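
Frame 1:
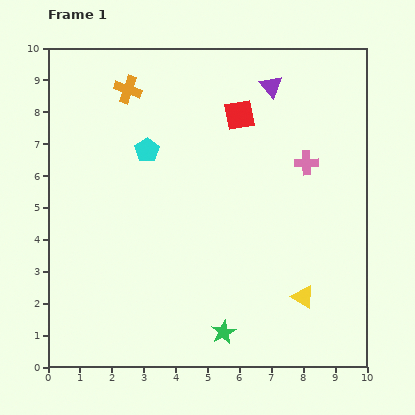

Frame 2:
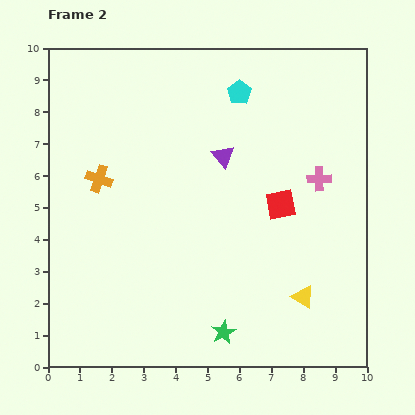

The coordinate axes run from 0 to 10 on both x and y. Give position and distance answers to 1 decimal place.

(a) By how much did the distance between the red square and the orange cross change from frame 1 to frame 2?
+2.2

Distance in frame 1: 3.6. Distance in frame 2: 5.8.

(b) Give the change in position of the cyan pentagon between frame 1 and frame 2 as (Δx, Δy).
(2.9, 1.8)

The cyan pentagon was at (3.1, 6.8) in frame 1 and (6.0, 8.6) in frame 2.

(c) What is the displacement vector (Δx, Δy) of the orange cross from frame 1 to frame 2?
(-0.9, -2.8)

The orange cross was at (2.5, 8.7) in frame 1 and (1.6, 5.9) in frame 2.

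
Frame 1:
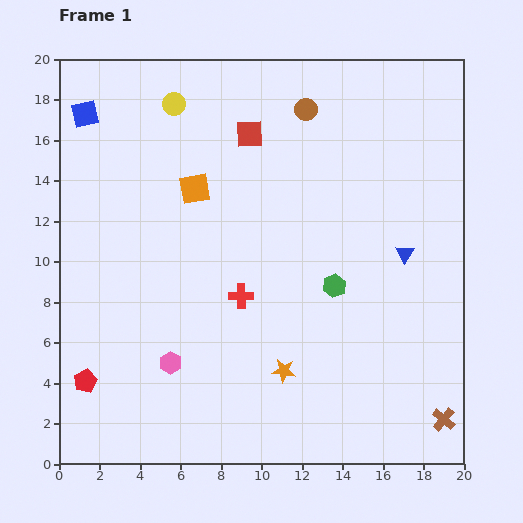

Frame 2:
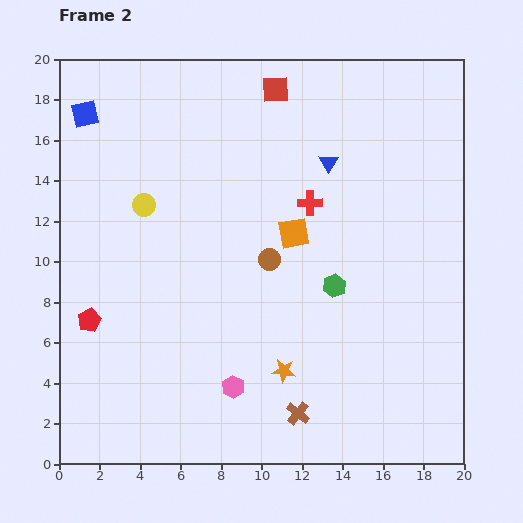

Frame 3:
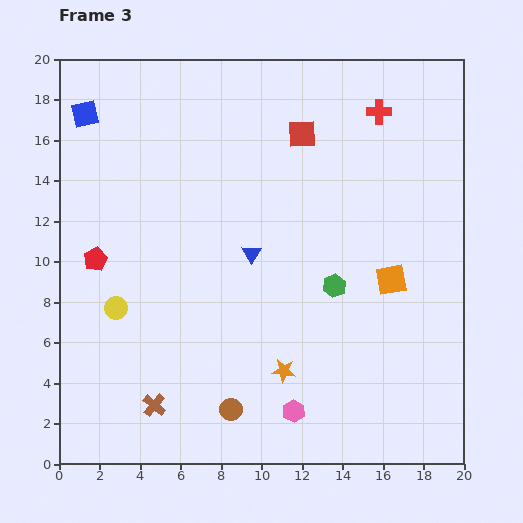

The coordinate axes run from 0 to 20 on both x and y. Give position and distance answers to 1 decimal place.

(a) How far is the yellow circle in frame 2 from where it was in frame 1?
5.2

The yellow circle moved from (5.7, 17.8) to (4.2, 12.8), a distance of √(1.5² + 5.0²) ≈ 5.2.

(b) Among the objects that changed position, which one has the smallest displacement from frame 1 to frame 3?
the red square

(moved 2.6)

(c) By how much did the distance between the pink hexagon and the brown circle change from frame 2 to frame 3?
-3.5

Distance in frame 2: 6.6. Distance in frame 3: 3.1.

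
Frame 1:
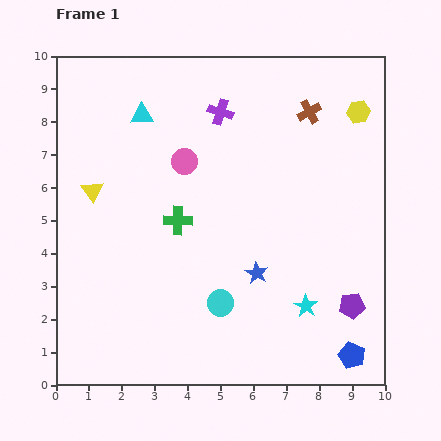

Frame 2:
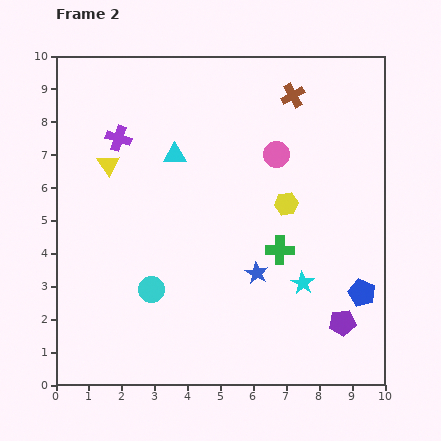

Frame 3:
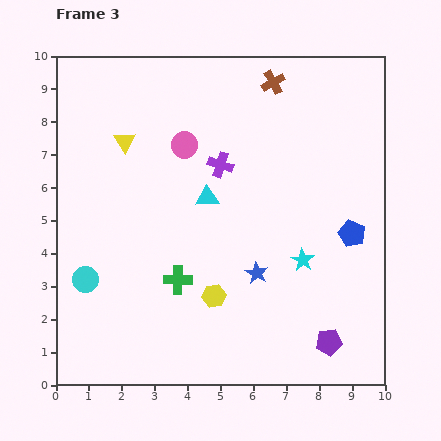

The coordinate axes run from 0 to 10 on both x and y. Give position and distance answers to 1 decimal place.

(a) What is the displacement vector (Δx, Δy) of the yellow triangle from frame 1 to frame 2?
(0.5, 0.8)

The yellow triangle was at (1.1, 5.9) in frame 1 and (1.6, 6.7) in frame 2.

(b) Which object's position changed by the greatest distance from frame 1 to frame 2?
the yellow hexagon

(moved 3.6; next 3.2)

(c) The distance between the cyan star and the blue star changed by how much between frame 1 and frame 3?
-0.3

Distance in frame 1: 1.8. Distance in frame 3: 1.5.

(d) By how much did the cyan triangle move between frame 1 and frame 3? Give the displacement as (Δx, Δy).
(2.0, -2.5)

The cyan triangle was at (2.6, 8.2) in frame 1 and (4.6, 5.7) in frame 3.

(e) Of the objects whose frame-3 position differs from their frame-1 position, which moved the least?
the pink circle

(moved 0.5)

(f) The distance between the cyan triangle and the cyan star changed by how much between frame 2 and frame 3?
-2.0

Distance in frame 2: 5.5. Distance in frame 3: 3.5.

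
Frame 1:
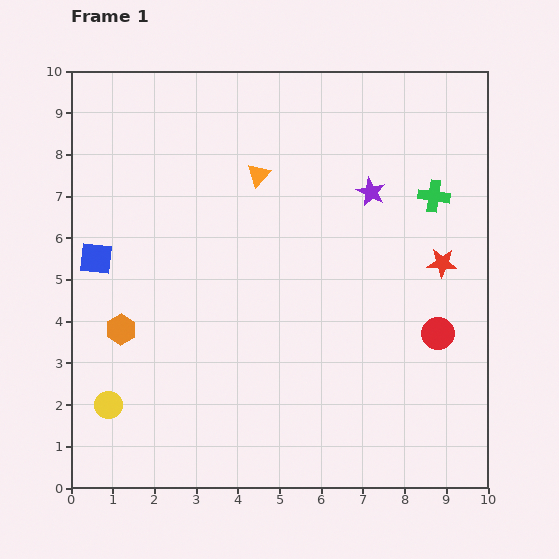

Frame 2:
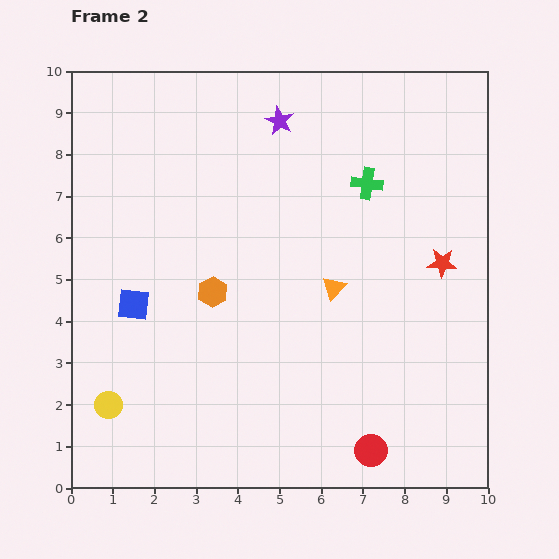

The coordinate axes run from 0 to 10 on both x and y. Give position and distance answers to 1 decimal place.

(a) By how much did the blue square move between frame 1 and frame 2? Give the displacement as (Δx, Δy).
(0.9, -1.1)

The blue square was at (0.6, 5.5) in frame 1 and (1.5, 4.4) in frame 2.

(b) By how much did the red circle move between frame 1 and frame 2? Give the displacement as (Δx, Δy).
(-1.6, -2.8)

The red circle was at (8.8, 3.7) in frame 1 and (7.2, 0.9) in frame 2.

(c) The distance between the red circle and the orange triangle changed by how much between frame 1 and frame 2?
-1.7

Distance in frame 1: 5.7. Distance in frame 2: 4.0.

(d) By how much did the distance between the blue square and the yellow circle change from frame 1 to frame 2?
-1.0

Distance in frame 1: 3.5. Distance in frame 2: 2.5.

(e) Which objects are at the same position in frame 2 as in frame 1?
the red star, the yellow circle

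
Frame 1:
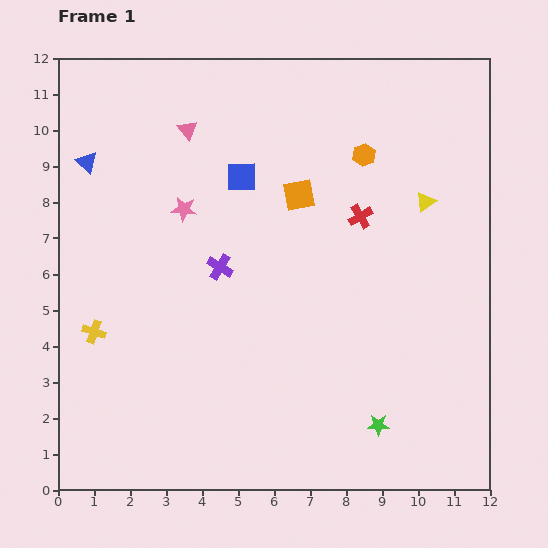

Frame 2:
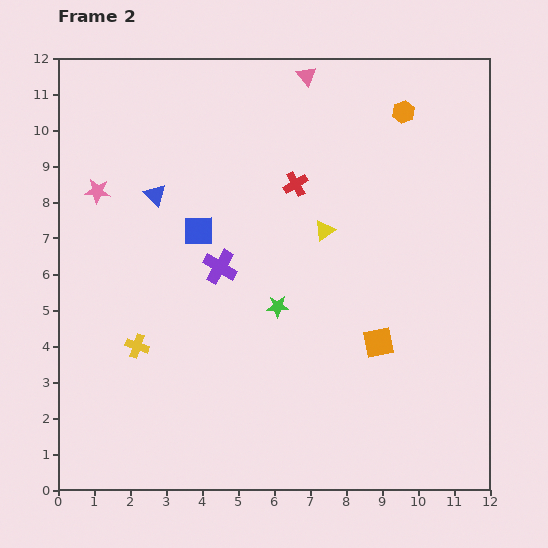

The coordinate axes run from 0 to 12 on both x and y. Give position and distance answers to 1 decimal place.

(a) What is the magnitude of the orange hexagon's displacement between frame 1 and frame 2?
1.6

The orange hexagon moved from (8.5, 9.3) to (9.6, 10.5), a distance of √(1.1² + 1.2²) ≈ 1.6.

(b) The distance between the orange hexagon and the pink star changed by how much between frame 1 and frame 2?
+3.6

Distance in frame 1: 5.2. Distance in frame 2: 8.8.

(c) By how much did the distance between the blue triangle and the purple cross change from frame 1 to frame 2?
-2.0

Distance in frame 1: 4.7. Distance in frame 2: 2.7.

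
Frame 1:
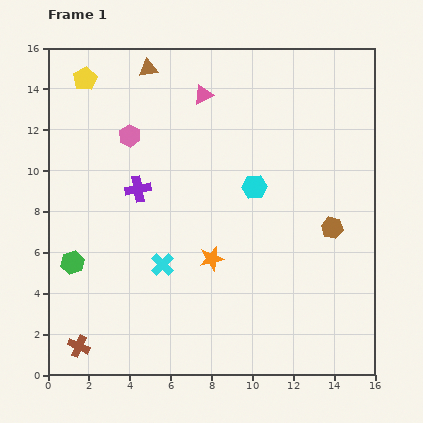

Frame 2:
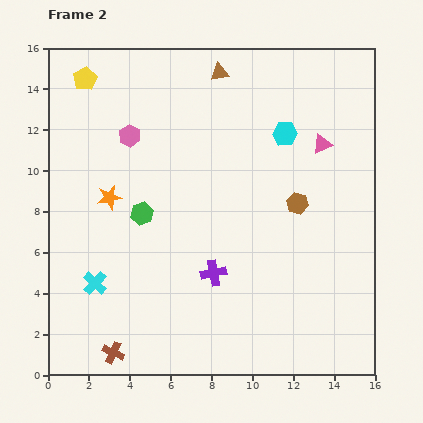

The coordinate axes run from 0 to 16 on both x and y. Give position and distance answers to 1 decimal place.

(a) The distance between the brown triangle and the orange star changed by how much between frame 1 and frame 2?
-1.7

Distance in frame 1: 9.8. Distance in frame 2: 8.1.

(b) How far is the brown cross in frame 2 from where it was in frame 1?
1.7

The brown cross moved from (1.5, 1.4) to (3.2, 1.1), a distance of √(1.7² + 0.3²) ≈ 1.7.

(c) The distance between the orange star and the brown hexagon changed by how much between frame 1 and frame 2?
+3.1

Distance in frame 1: 6.1. Distance in frame 2: 9.2.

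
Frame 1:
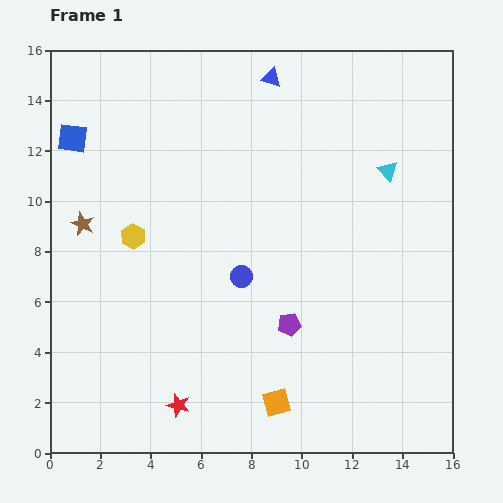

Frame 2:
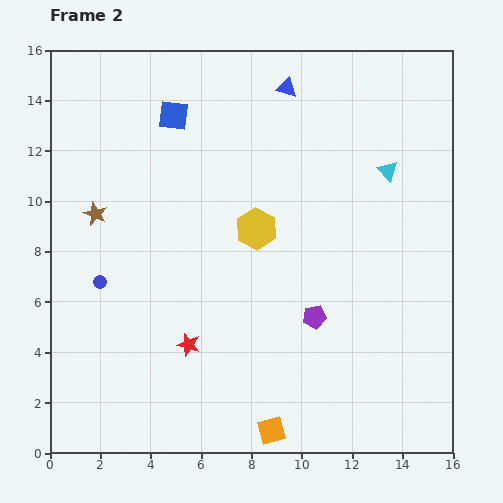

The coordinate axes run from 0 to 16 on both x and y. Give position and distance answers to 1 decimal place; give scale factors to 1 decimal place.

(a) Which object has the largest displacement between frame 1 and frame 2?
the blue circle

(moved 5.6; next 4.9)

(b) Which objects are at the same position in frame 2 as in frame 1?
the cyan triangle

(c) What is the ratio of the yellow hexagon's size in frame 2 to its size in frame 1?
1.7×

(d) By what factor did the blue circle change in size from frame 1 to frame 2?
0.6×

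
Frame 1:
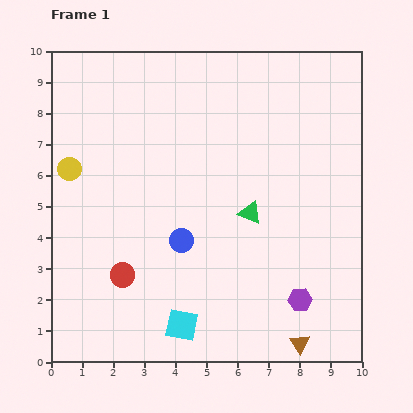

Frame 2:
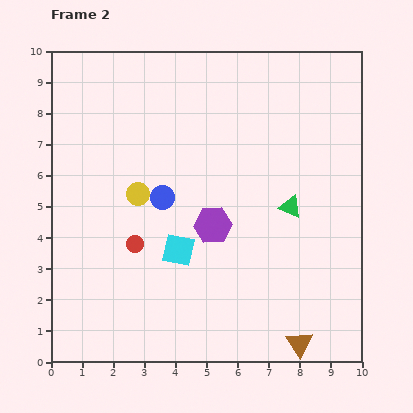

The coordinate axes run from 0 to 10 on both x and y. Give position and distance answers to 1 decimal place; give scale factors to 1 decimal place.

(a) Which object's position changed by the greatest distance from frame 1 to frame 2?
the purple hexagon

(moved 3.7; next 2.4)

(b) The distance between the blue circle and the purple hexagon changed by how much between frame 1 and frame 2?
-2.4

Distance in frame 1: 4.2. Distance in frame 2: 1.8.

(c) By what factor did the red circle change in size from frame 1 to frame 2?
0.7×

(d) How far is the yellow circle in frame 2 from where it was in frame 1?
2.3

The yellow circle moved from (0.6, 6.2) to (2.8, 5.4), a distance of √(2.2² + 0.8²) ≈ 2.3.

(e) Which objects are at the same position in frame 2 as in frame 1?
the brown triangle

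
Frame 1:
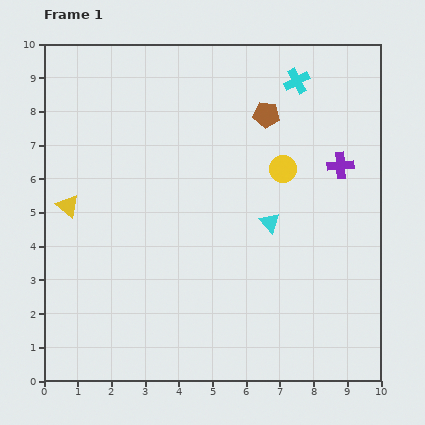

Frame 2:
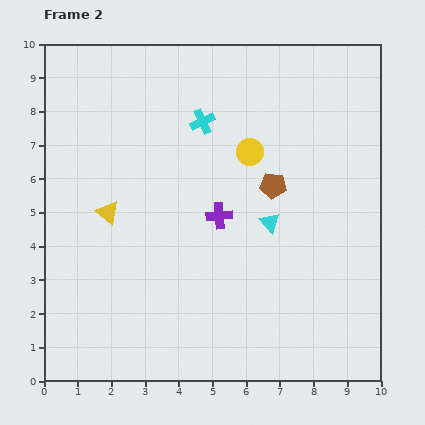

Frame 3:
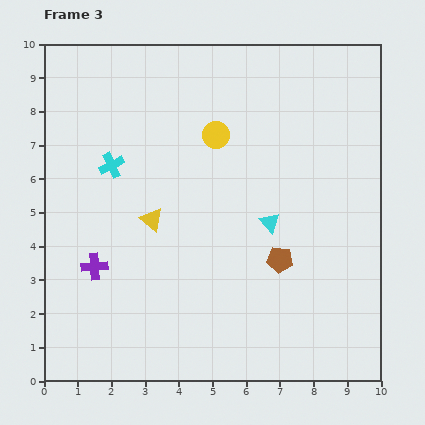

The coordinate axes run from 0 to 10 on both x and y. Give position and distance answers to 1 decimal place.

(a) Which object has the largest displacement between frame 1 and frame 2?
the purple cross

(moved 3.9; next 3.0)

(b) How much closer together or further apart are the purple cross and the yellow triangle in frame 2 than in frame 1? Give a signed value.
-4.9

Distance in frame 1: 8.2. Distance in frame 2: 3.3.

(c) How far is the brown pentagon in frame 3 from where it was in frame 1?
4.3

The brown pentagon moved from (6.6, 7.9) to (7.0, 3.6), a distance of √(0.4² + 4.3²) ≈ 4.3.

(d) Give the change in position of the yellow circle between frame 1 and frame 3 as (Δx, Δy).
(-2.0, 1.0)

The yellow circle was at (7.1, 6.3) in frame 1 and (5.1, 7.3) in frame 3.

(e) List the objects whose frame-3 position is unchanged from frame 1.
the cyan triangle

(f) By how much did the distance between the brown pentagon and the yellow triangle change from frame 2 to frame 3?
-1.0

Distance in frame 2: 5.0. Distance in frame 3: 4.0.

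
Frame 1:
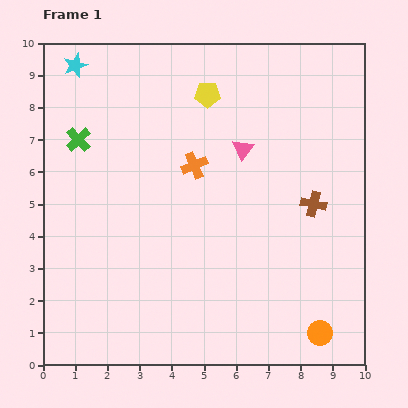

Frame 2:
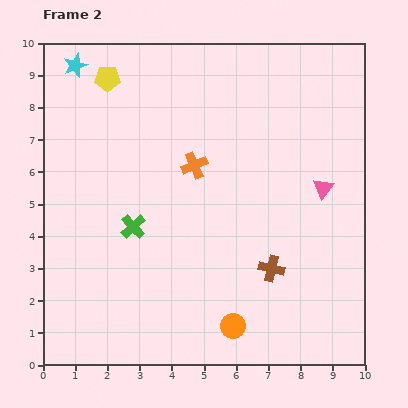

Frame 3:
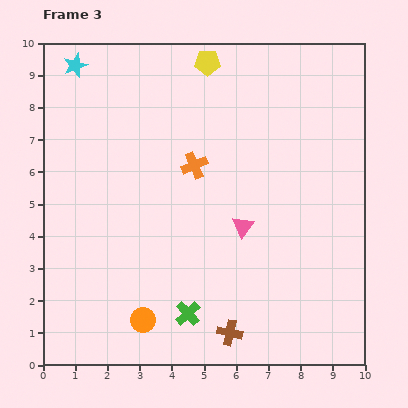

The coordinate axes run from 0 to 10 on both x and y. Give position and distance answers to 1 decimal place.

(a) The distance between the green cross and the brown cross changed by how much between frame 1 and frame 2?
-3.1

Distance in frame 1: 7.6. Distance in frame 2: 4.5.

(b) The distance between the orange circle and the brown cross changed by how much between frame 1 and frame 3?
-1.3

Distance in frame 1: 4.0. Distance in frame 3: 2.7.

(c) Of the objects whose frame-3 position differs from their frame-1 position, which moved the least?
the yellow pentagon

(moved 1.0)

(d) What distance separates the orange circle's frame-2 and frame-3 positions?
2.8

The orange circle moved from (5.9, 1.2) to (3.1, 1.4), a distance of √(2.8² + 0.2²) ≈ 2.8.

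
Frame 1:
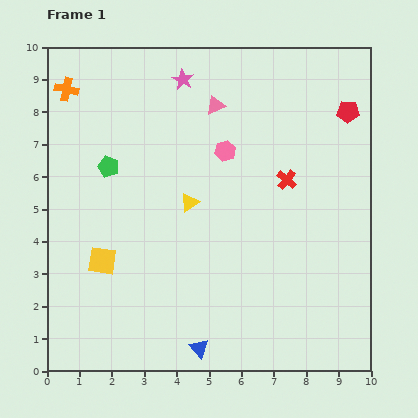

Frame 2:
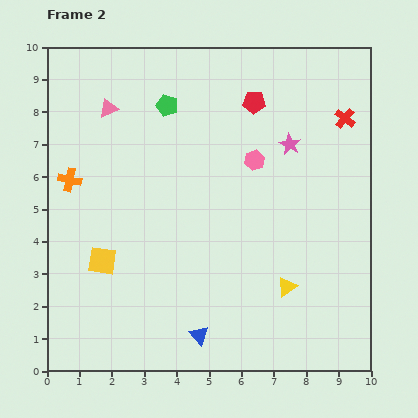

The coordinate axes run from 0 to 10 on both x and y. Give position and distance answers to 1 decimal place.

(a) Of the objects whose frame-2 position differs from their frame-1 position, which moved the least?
the blue triangle

(moved 0.4)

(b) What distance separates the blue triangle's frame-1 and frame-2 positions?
0.4

The blue triangle moved from (4.7, 0.7) to (4.7, 1.1), a distance of √(0.0² + 0.4²) ≈ 0.4.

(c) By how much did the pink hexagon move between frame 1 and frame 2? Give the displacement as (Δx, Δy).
(0.9, -0.3)

The pink hexagon was at (5.5, 6.8) in frame 1 and (6.4, 6.5) in frame 2.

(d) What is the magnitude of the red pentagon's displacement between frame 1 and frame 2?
2.9

The red pentagon moved from (9.3, 8.0) to (6.4, 8.3), a distance of √(2.9² + 0.3²) ≈ 2.9.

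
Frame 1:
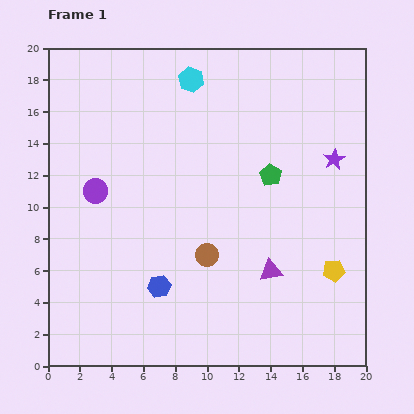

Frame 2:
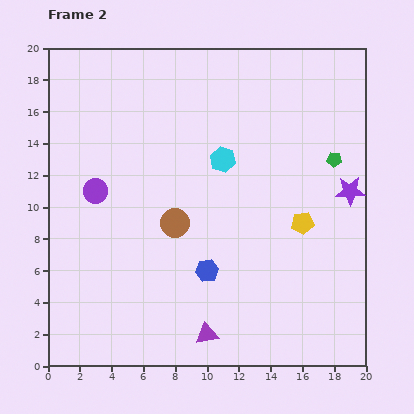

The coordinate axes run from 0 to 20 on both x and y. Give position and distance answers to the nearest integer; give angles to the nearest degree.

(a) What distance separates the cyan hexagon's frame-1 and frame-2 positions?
5

The cyan hexagon moved from (9, 18) to (11, 13), a distance of √(2² + 5²) ≈ 5.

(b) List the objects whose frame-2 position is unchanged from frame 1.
the purple circle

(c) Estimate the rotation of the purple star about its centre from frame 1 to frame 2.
27° clockwise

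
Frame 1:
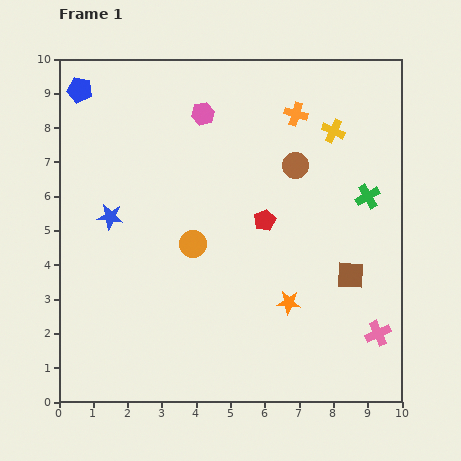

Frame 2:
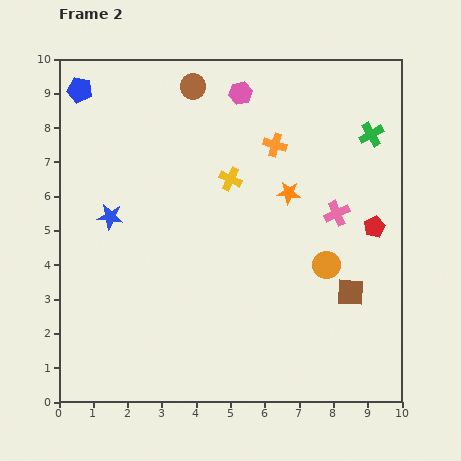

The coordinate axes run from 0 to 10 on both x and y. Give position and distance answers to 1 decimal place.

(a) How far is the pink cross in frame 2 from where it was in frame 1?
3.7

The pink cross moved from (9.3, 2.0) to (8.1, 5.5), a distance of √(1.2² + 3.5²) ≈ 3.7.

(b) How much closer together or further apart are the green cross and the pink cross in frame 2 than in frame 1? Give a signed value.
-1.5

Distance in frame 1: 4.0. Distance in frame 2: 2.5.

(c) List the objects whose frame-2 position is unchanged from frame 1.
the blue star, the blue pentagon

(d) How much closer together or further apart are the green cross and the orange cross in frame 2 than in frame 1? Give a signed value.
-0.4

Distance in frame 1: 3.2. Distance in frame 2: 2.8.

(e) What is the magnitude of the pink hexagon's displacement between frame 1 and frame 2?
1.3

The pink hexagon moved from (4.2, 8.4) to (5.3, 9.0), a distance of √(1.1² + 0.6²) ≈ 1.3.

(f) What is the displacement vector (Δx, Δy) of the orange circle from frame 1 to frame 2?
(3.9, -0.6)

The orange circle was at (3.9, 4.6) in frame 1 and (7.8, 4.0) in frame 2.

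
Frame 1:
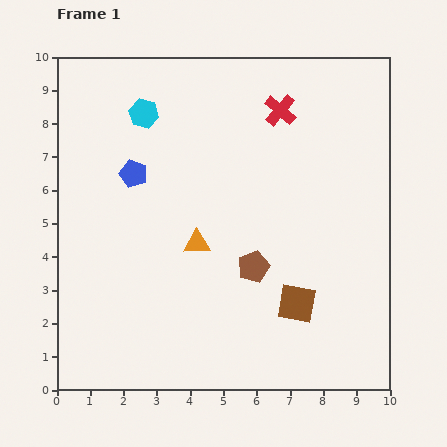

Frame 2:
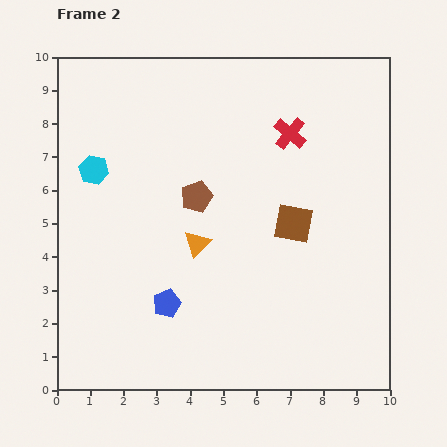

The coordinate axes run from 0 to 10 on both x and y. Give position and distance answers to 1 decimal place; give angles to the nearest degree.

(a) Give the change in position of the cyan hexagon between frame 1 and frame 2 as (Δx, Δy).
(-1.5, -1.7)

The cyan hexagon was at (2.6, 8.3) in frame 1 and (1.1, 6.6) in frame 2.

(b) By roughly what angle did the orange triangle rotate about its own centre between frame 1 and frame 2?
44° counter-clockwise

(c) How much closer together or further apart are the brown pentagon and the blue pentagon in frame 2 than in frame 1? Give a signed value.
-1.3

Distance in frame 1: 4.6. Distance in frame 2: 3.3.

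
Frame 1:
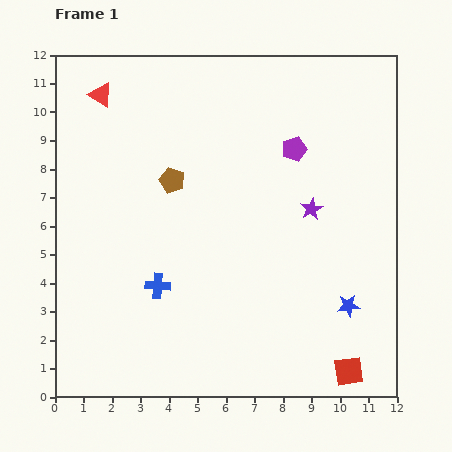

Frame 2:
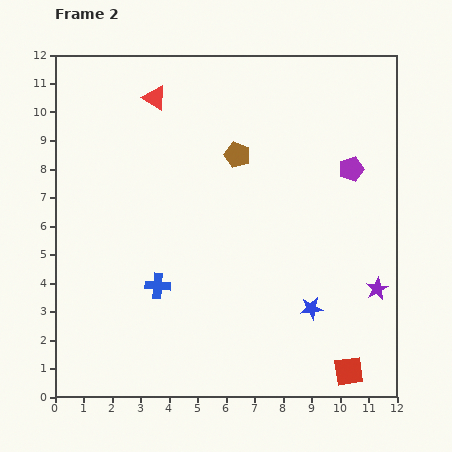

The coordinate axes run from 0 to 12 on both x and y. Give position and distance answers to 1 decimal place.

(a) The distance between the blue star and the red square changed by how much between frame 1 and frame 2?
+0.3

Distance in frame 1: 2.3. Distance in frame 2: 2.6.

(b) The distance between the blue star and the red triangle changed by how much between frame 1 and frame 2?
-2.2

Distance in frame 1: 11.4. Distance in frame 2: 9.2.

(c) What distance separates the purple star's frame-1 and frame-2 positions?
3.6

The purple star moved from (9.0, 6.6) to (11.3, 3.8), a distance of √(2.3² + 2.8²) ≈ 3.6.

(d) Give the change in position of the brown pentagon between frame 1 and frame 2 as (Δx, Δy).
(2.3, 0.9)

The brown pentagon was at (4.1, 7.6) in frame 1 and (6.4, 8.5) in frame 2.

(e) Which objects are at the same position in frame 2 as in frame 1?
the red square, the blue cross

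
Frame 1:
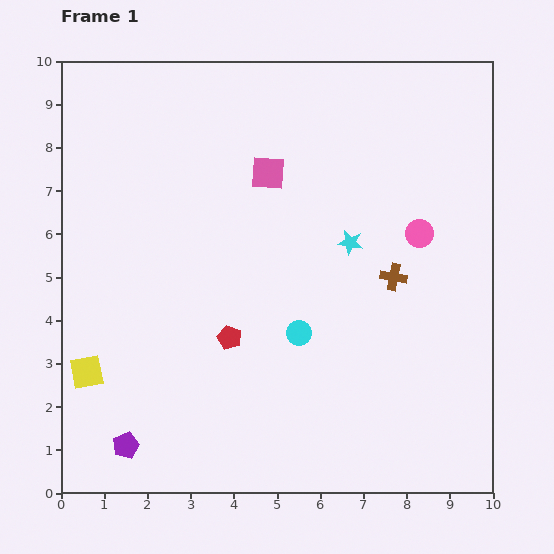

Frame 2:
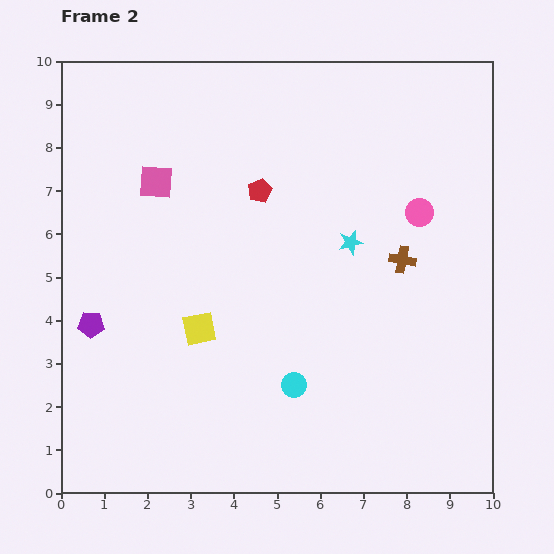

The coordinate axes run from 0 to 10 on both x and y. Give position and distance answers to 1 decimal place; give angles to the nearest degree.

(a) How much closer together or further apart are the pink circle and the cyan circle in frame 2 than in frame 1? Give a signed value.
+1.3

Distance in frame 1: 3.6. Distance in frame 2: 4.9.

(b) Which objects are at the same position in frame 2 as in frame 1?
the cyan star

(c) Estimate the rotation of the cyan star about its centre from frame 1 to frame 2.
24° counter-clockwise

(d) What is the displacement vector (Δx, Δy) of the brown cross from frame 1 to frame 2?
(0.2, 0.4)

The brown cross was at (7.7, 5.0) in frame 1 and (7.9, 5.4) in frame 2.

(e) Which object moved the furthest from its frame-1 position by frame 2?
the red pentagon

(moved 3.5; next 2.9)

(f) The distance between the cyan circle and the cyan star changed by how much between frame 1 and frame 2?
+1.1

Distance in frame 1: 2.4. Distance in frame 2: 3.5.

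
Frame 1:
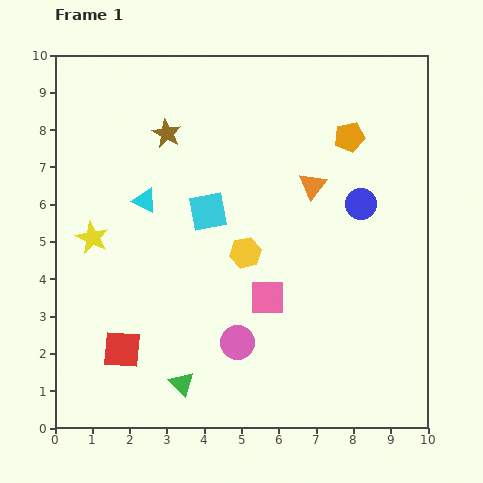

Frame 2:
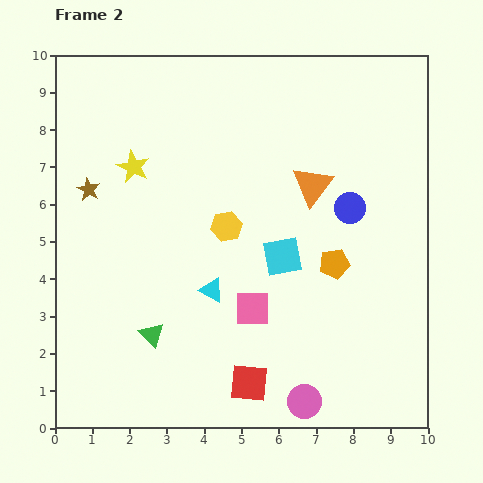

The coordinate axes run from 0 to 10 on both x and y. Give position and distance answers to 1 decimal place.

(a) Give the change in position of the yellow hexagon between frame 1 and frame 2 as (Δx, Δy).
(-0.5, 0.7)

The yellow hexagon was at (5.1, 4.7) in frame 1 and (4.6, 5.4) in frame 2.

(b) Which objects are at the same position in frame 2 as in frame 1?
the orange triangle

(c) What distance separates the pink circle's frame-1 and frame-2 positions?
2.4

The pink circle moved from (4.9, 2.3) to (6.7, 0.7), a distance of √(1.8² + 1.6²) ≈ 2.4.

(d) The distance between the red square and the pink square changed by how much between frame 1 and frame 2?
-2.1

Distance in frame 1: 4.1. Distance in frame 2: 2.0.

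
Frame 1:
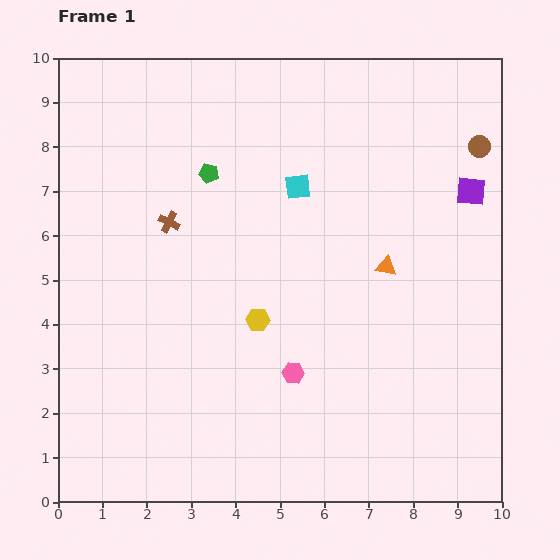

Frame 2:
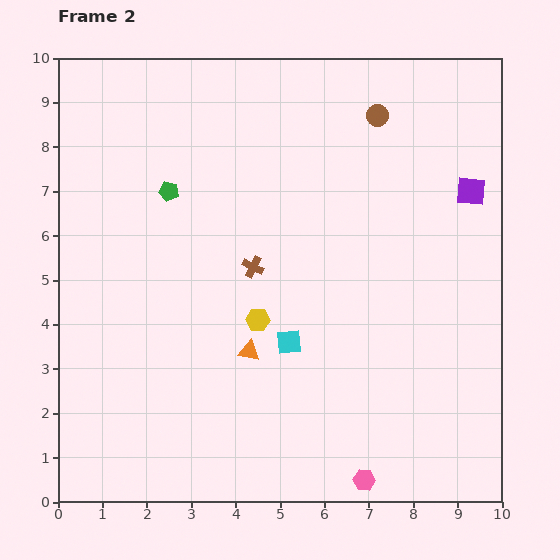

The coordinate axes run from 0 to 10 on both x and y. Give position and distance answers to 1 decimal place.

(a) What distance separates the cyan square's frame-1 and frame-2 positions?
3.5

The cyan square moved from (5.4, 7.1) to (5.2, 3.6), a distance of √(0.2² + 3.5²) ≈ 3.5.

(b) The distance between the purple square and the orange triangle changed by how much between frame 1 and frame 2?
+3.7

Distance in frame 1: 2.5. Distance in frame 2: 6.2.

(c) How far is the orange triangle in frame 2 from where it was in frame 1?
3.6

The orange triangle moved from (7.4, 5.3) to (4.3, 3.4), a distance of √(3.1² + 1.9²) ≈ 3.6.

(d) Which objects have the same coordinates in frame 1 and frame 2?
the purple square, the yellow hexagon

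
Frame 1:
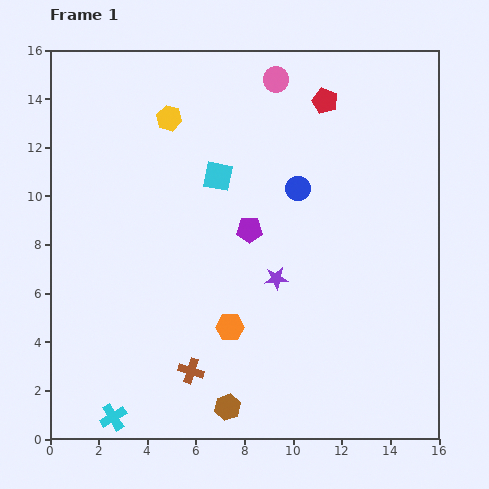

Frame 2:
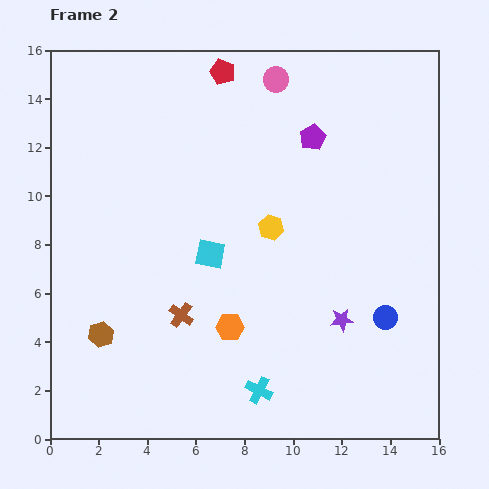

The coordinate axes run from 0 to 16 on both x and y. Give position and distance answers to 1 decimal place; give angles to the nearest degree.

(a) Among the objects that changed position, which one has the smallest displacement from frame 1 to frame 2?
the brown cross

(moved 2.3)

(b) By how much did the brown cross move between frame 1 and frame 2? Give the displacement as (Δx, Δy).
(-0.4, 2.3)

The brown cross was at (5.8, 2.8) in frame 1 and (5.4, 5.1) in frame 2.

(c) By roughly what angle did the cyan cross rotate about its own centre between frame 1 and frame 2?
32° counter-clockwise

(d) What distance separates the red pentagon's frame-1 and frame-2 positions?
4.4

The red pentagon moved from (11.3, 13.9) to (7.1, 15.1), a distance of √(4.2² + 1.2²) ≈ 4.4.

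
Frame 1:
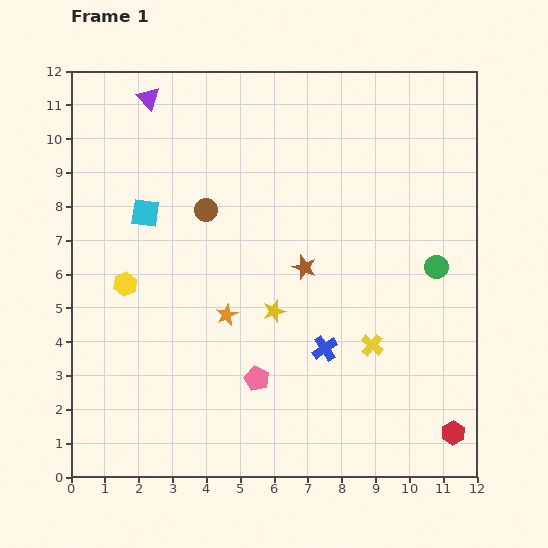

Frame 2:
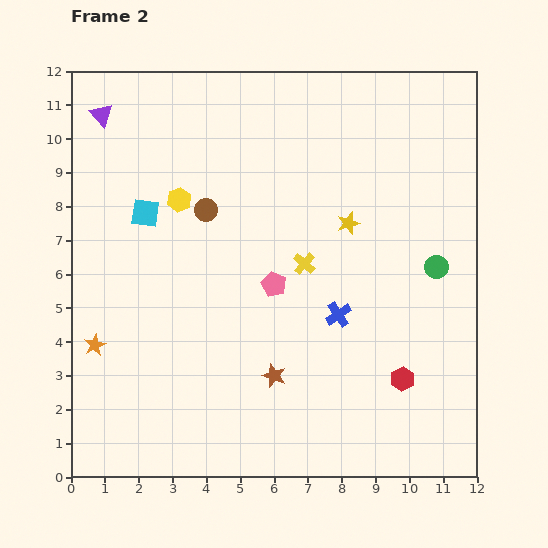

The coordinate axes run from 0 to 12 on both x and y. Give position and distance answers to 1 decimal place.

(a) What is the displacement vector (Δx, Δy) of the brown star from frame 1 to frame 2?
(-0.9, -3.2)

The brown star was at (6.9, 6.2) in frame 1 and (6.0, 3.0) in frame 2.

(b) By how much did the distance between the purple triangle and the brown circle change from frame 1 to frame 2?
+0.5

Distance in frame 1: 3.7. Distance in frame 2: 4.2.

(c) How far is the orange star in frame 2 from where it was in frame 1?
4.0

The orange star moved from (4.6, 4.8) to (0.7, 3.9), a distance of √(3.9² + 0.9²) ≈ 4.0.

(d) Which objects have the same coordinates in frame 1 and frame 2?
the cyan square, the brown circle, the green circle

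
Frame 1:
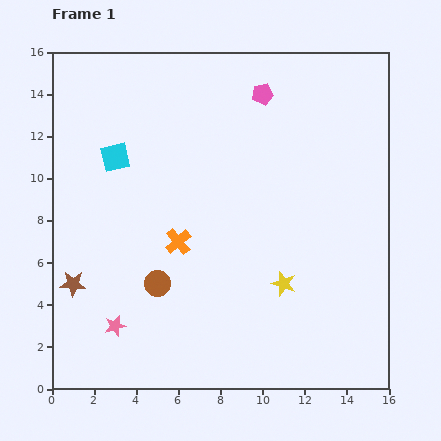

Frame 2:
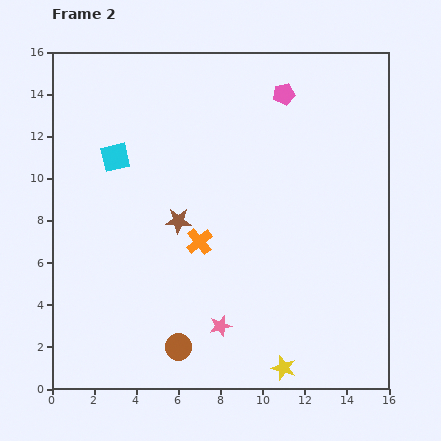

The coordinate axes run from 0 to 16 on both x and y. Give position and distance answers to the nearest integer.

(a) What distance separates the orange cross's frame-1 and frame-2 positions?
1

The orange cross moved from (6, 7) to (7, 7), a distance of √(1² + 0²) ≈ 1.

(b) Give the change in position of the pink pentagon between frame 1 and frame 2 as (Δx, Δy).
(1, 0)

The pink pentagon was at (10, 14) in frame 1 and (11, 14) in frame 2.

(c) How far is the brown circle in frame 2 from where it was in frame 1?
3

The brown circle moved from (5, 5) to (6, 2), a distance of √(1² + 3²) ≈ 3.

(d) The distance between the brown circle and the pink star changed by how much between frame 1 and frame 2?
-1

Distance in frame 1: 3. Distance in frame 2: 2.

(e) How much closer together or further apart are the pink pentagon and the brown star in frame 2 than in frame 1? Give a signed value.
-5

Distance in frame 1: 13. Distance in frame 2: 8.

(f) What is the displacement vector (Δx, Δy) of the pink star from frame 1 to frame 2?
(5, 0)

The pink star was at (3, 3) in frame 1 and (8, 3) in frame 2.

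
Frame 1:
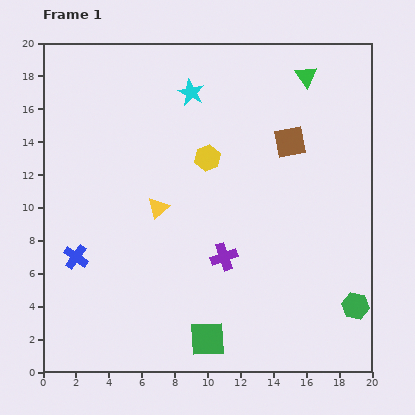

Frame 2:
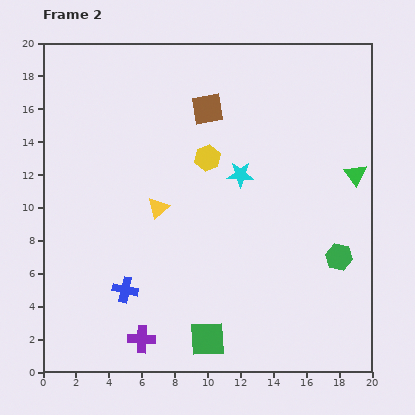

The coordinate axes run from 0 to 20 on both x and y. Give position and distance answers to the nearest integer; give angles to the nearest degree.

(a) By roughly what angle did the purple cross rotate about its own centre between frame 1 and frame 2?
20° clockwise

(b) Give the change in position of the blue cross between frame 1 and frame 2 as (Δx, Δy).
(3, -2)

The blue cross was at (2, 7) in frame 1 and (5, 5) in frame 2.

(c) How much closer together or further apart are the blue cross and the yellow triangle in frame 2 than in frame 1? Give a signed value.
-1

Distance in frame 1: 6. Distance in frame 2: 5.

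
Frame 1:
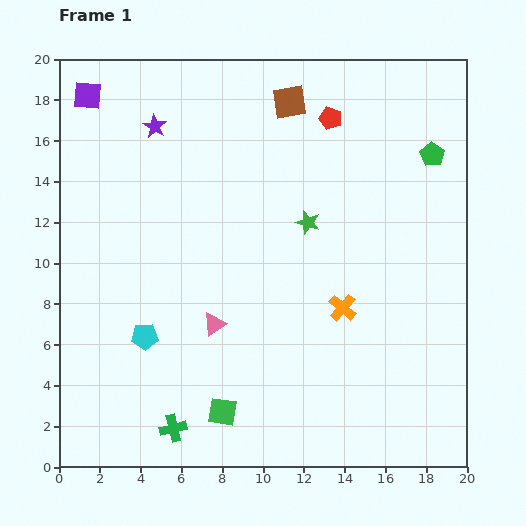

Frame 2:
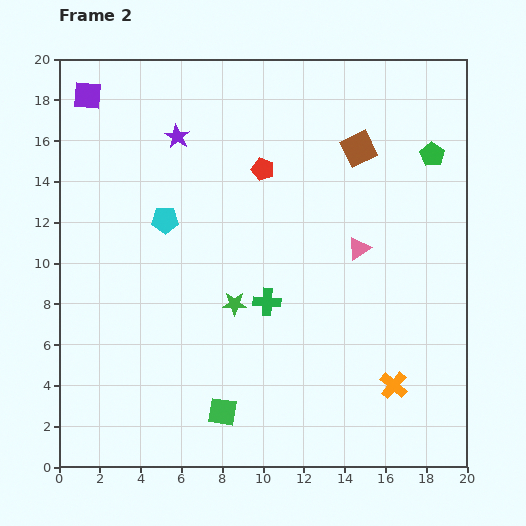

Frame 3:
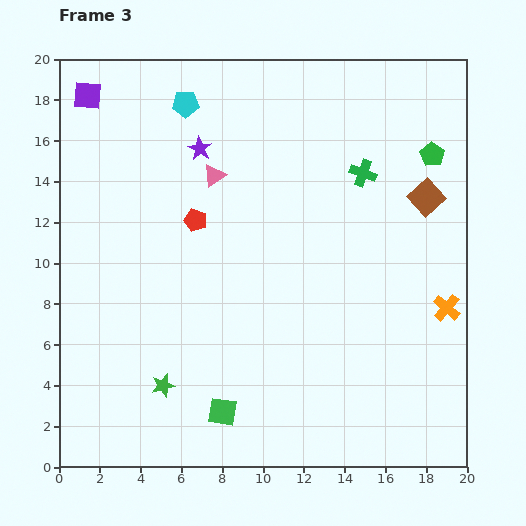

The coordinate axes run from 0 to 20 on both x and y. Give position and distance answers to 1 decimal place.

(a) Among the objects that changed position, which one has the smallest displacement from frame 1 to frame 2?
the purple star

(moved 1.2)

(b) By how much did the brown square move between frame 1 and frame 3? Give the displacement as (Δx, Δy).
(6.7, -4.7)

The brown square was at (11.3, 17.9) in frame 1 and (18.0, 13.2) in frame 3.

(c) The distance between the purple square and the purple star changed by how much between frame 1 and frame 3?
+2.5

Distance in frame 1: 3.6. Distance in frame 3: 6.1.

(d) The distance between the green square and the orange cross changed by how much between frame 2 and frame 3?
+3.6

Distance in frame 2: 8.5. Distance in frame 3: 12.1.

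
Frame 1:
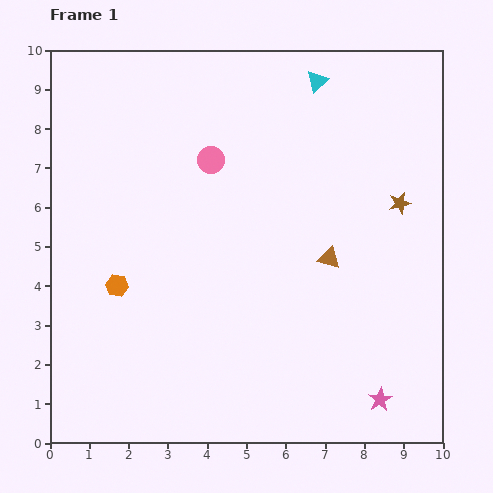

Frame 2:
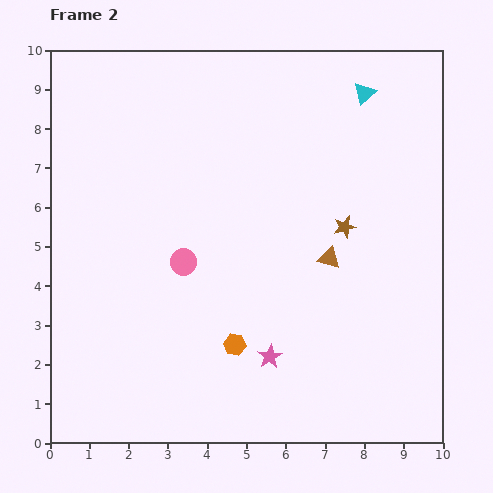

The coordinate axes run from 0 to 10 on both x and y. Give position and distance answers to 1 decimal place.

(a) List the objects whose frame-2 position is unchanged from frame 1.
the brown triangle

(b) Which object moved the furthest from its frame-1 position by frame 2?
the orange hexagon

(moved 3.4; next 3.0)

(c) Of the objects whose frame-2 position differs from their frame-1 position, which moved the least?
the cyan triangle

(moved 1.2)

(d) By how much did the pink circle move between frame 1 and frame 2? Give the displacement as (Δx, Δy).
(-0.7, -2.6)

The pink circle was at (4.1, 7.2) in frame 1 and (3.4, 4.6) in frame 2.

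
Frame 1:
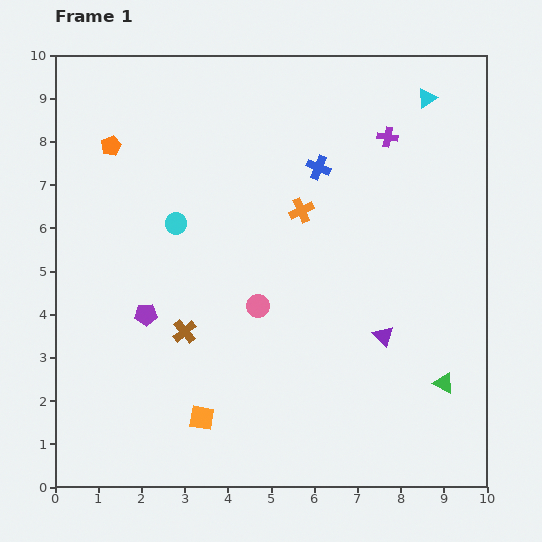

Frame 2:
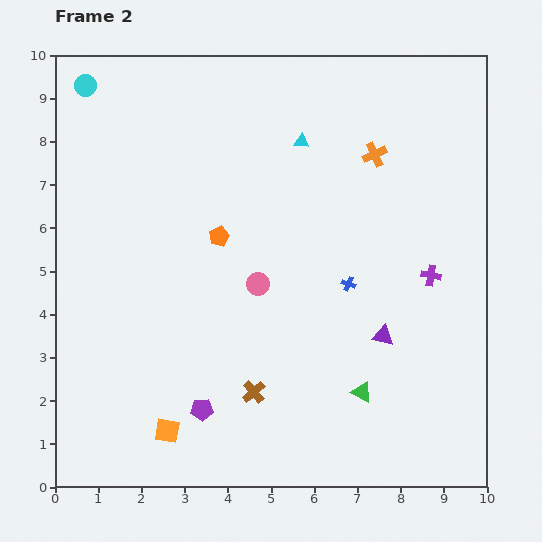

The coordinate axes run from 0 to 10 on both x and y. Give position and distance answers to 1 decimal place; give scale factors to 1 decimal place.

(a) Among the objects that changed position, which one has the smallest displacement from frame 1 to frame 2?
the pink circle

(moved 0.5)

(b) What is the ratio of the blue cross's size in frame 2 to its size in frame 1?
0.6×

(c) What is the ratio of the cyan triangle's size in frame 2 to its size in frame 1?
0.8×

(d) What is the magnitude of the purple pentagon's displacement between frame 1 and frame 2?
2.6

The purple pentagon moved from (2.1, 4.0) to (3.4, 1.8), a distance of √(1.3² + 2.2²) ≈ 2.6.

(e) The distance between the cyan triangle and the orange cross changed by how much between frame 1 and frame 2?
-2.2

Distance in frame 1: 3.9. Distance in frame 2: 1.7.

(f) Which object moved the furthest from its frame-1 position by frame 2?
the cyan circle

(moved 3.8; next 3.4)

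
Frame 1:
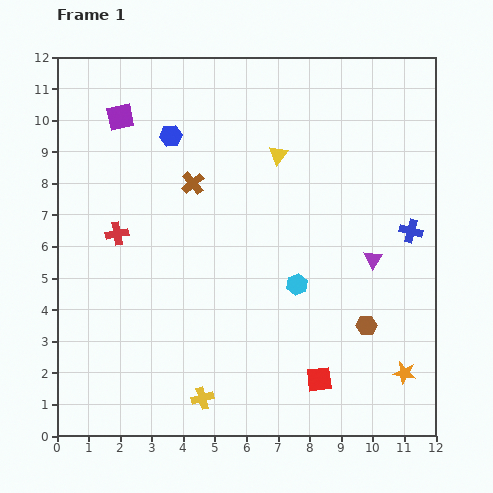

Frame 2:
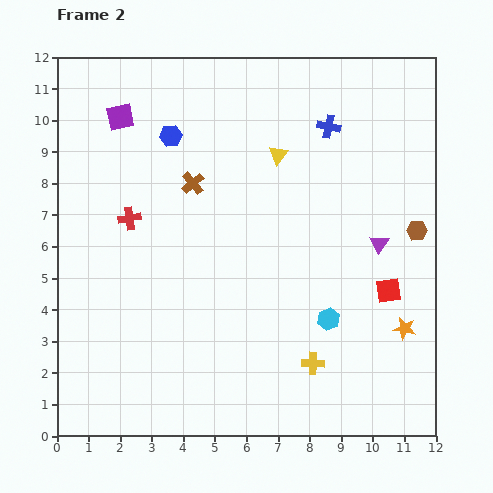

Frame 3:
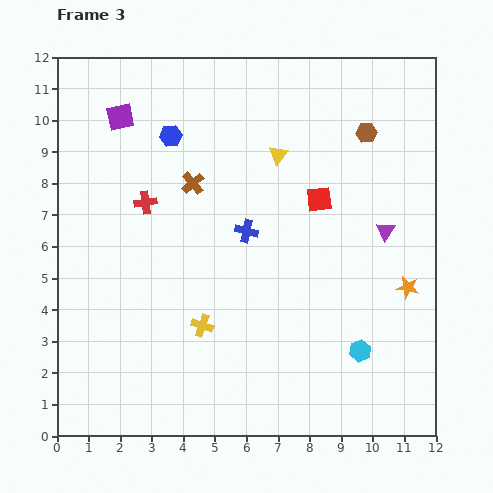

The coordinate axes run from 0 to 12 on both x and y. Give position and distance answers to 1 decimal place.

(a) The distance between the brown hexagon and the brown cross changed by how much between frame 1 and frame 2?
+0.2

Distance in frame 1: 7.1. Distance in frame 2: 7.3.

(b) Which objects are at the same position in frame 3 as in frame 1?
the yellow triangle, the blue hexagon, the purple square, the brown cross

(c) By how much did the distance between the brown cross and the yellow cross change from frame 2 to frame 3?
-2.4

Distance in frame 2: 6.9. Distance in frame 3: 4.5.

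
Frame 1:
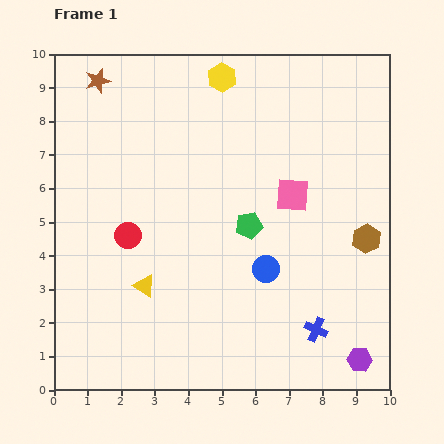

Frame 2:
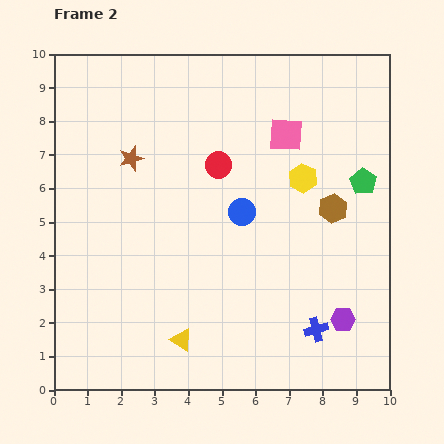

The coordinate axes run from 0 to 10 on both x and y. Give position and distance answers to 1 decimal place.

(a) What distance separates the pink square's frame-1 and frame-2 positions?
1.8

The pink square moved from (7.1, 5.8) to (6.9, 7.6), a distance of √(0.2² + 1.8²) ≈ 1.8.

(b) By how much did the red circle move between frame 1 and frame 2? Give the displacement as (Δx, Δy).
(2.7, 2.1)

The red circle was at (2.2, 4.6) in frame 1 and (4.9, 6.7) in frame 2.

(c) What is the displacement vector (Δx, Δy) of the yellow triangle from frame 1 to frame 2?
(1.1, -1.6)

The yellow triangle was at (2.7, 3.1) in frame 1 and (3.8, 1.5) in frame 2.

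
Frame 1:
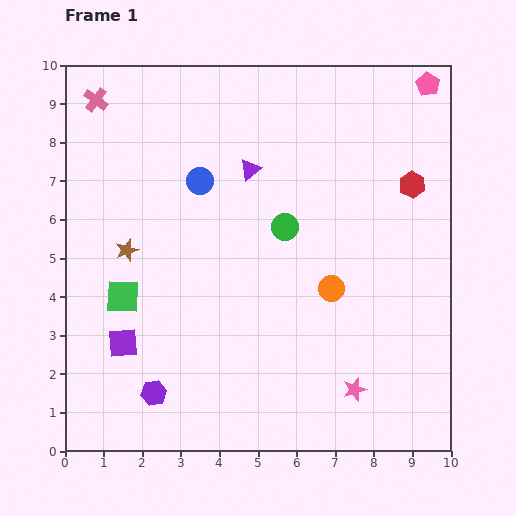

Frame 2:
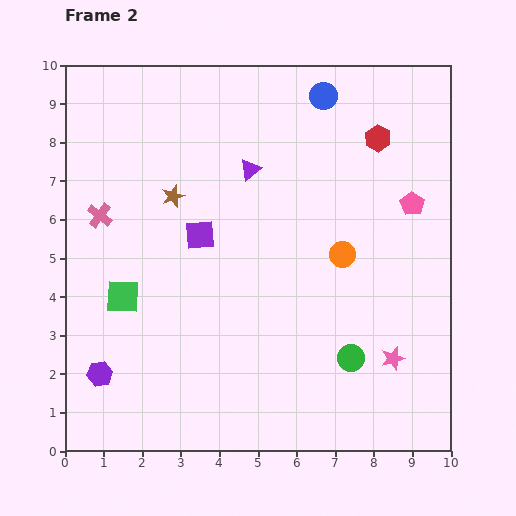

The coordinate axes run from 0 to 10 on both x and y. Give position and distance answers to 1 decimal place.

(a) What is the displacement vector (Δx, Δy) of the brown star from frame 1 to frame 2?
(1.2, 1.4)

The brown star was at (1.6, 5.2) in frame 1 and (2.8, 6.6) in frame 2.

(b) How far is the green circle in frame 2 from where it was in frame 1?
3.8

The green circle moved from (5.7, 5.8) to (7.4, 2.4), a distance of √(1.7² + 3.4²) ≈ 3.8.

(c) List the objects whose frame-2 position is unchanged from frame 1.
the green square, the purple triangle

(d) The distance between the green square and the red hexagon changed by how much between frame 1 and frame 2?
-0.2

Distance in frame 1: 8.0. Distance in frame 2: 7.8.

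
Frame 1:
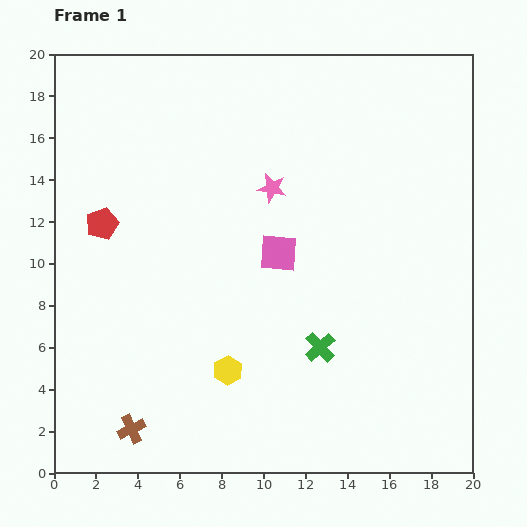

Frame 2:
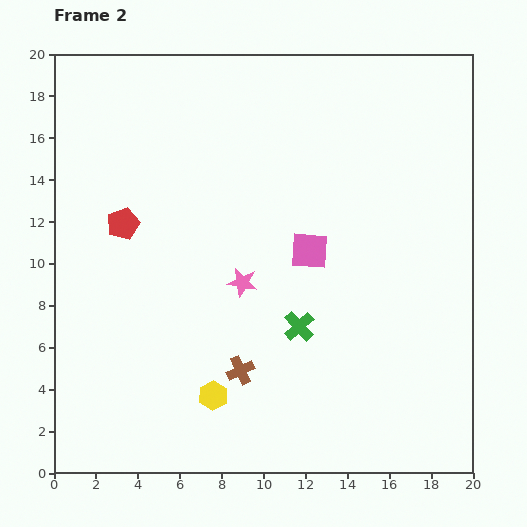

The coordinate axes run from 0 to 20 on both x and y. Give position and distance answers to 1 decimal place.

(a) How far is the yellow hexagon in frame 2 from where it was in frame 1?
1.4

The yellow hexagon moved from (8.3, 4.9) to (7.6, 3.7), a distance of √(0.7² + 1.2²) ≈ 1.4.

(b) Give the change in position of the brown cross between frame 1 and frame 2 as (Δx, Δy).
(5.2, 2.8)

The brown cross was at (3.7, 2.1) in frame 1 and (8.9, 4.9) in frame 2.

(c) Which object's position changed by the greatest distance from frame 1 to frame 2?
the brown cross

(moved 5.9; next 4.7)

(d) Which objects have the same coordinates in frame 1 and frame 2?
none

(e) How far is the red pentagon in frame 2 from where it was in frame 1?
1.0

The red pentagon moved from (2.3, 11.9) to (3.3, 11.9), a distance of √(1.0² + 0.0²) ≈ 1.0.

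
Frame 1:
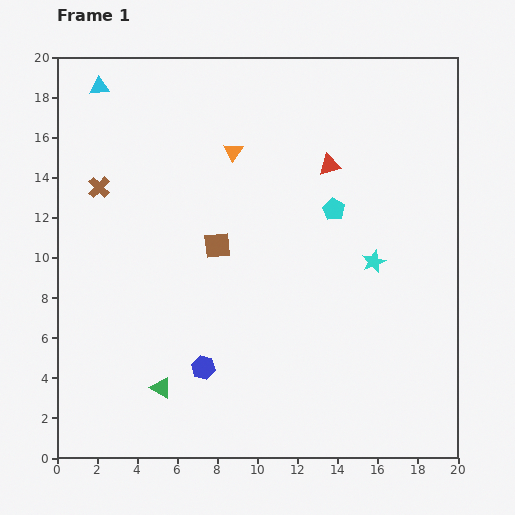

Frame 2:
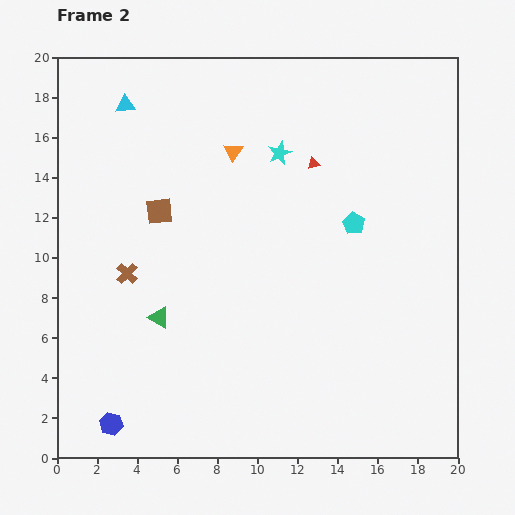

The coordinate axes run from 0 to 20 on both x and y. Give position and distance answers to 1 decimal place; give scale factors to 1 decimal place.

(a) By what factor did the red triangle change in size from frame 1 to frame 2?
0.6×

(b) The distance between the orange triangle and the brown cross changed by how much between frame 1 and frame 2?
+1.2

Distance in frame 1: 6.9. Distance in frame 2: 8.1.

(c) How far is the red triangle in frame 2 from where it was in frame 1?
0.8

The red triangle moved from (13.6, 14.6) to (12.8, 14.7), a distance of √(0.8² + 0.1²) ≈ 0.8.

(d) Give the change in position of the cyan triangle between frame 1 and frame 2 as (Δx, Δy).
(1.3, -0.9)

The cyan triangle was at (2.1, 18.5) in frame 1 and (3.4, 17.6) in frame 2.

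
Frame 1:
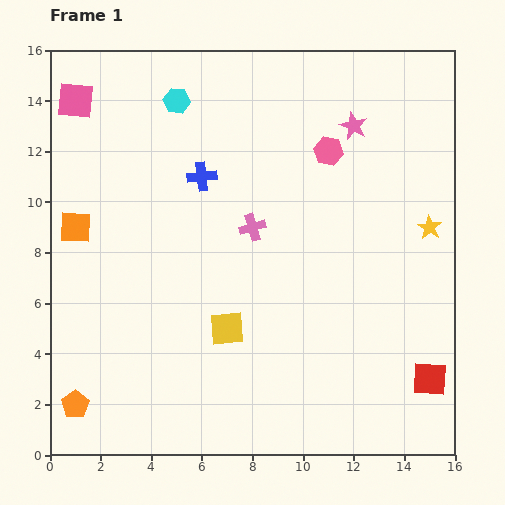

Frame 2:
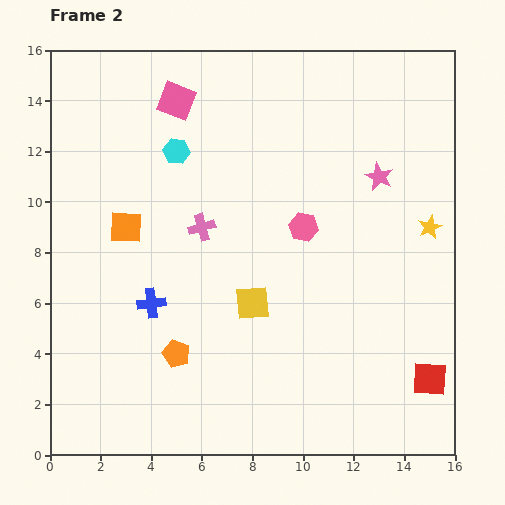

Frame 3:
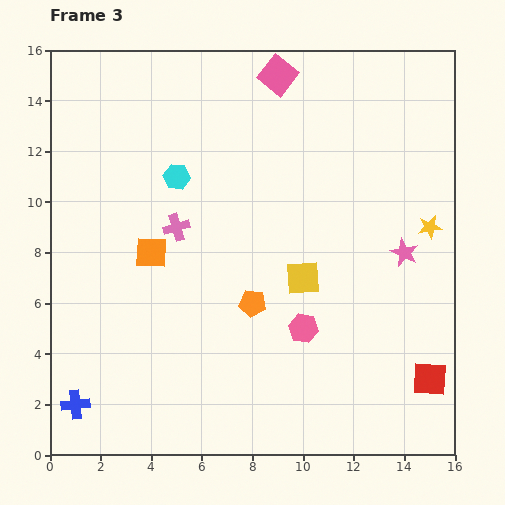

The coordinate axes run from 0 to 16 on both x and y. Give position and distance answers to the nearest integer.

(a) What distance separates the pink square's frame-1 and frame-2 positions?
4

The pink square moved from (1, 14) to (5, 14), a distance of √(4² + 0²) ≈ 4.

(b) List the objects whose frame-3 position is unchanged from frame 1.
the yellow star, the red square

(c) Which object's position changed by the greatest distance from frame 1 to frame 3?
the blue cross

(moved 10; next 8)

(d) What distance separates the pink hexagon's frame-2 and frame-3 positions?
4

The pink hexagon moved from (10, 9) to (10, 5), a distance of √(0² + 4²) ≈ 4.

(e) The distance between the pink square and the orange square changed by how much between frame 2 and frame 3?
+4

Distance in frame 2: 5. Distance in frame 3: 9.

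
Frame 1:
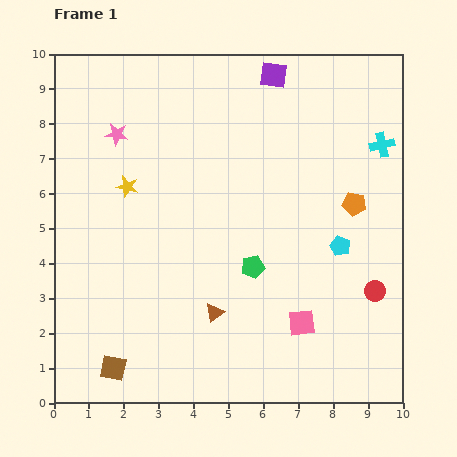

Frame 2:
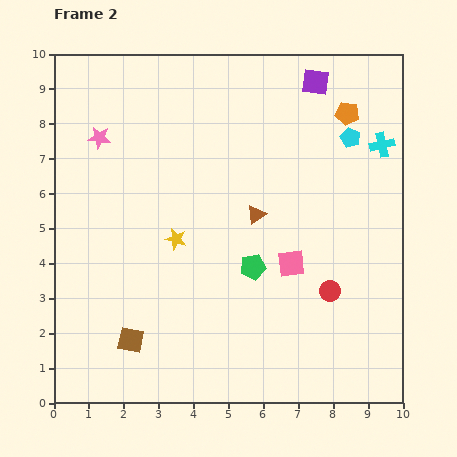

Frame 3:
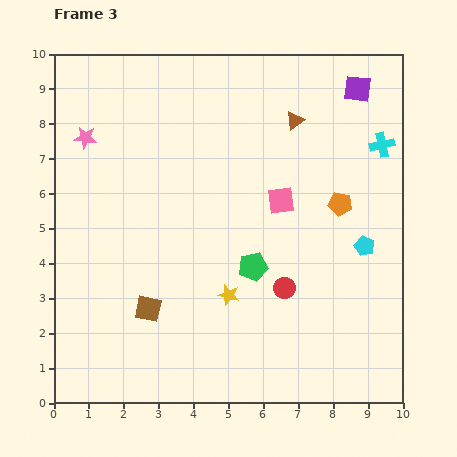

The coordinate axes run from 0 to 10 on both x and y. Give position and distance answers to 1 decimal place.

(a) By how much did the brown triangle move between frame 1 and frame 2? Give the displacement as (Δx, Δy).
(1.2, 2.8)

The brown triangle was at (4.6, 2.6) in frame 1 and (5.8, 5.4) in frame 2.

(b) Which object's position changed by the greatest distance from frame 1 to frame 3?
the brown triangle

(moved 6.0; next 4.2)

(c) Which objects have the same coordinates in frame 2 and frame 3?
the green pentagon, the cyan cross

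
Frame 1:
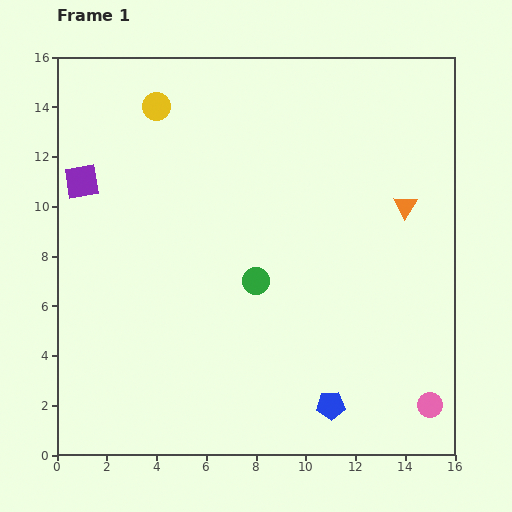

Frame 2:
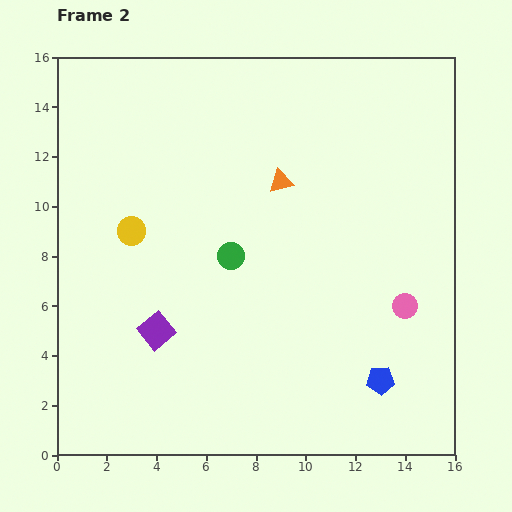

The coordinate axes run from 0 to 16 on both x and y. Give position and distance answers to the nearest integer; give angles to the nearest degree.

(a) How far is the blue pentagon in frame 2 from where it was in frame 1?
2

The blue pentagon moved from (11, 2) to (13, 3), a distance of √(2² + 1²) ≈ 2.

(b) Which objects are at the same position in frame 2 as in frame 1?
none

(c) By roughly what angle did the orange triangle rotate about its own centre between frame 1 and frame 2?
44° clockwise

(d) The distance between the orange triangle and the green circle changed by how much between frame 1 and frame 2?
-3

Distance in frame 1: 7. Distance in frame 2: 4.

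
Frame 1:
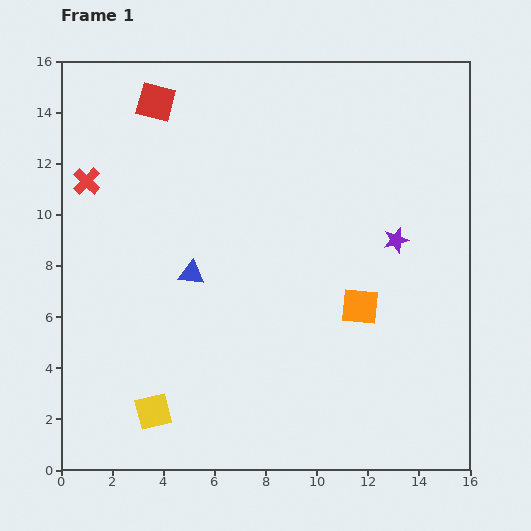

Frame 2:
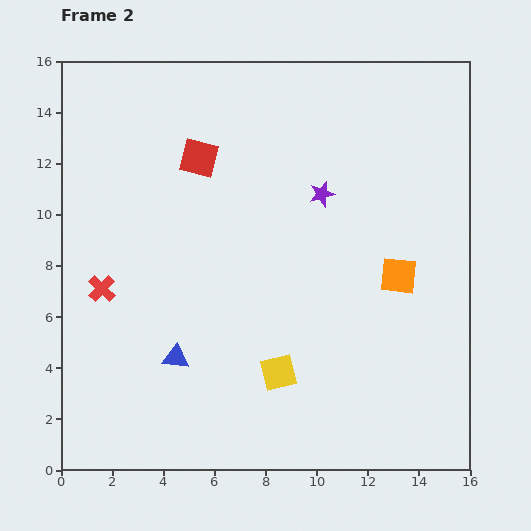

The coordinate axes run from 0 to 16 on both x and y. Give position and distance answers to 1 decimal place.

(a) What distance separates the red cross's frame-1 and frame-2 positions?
4.2

The red cross moved from (1.0, 11.3) to (1.6, 7.1), a distance of √(0.6² + 4.2²) ≈ 4.2.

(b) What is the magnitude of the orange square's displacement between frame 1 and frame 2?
1.9

The orange square moved from (11.7, 6.4) to (13.2, 7.6), a distance of √(1.5² + 1.2²) ≈ 1.9.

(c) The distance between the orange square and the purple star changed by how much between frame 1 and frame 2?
+1.4

Distance in frame 1: 3.0. Distance in frame 2: 4.4.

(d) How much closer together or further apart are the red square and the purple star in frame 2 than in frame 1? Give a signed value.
-5.8

Distance in frame 1: 10.8. Distance in frame 2: 5.0.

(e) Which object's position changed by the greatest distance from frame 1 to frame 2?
the yellow square

(moved 5.1; next 4.2)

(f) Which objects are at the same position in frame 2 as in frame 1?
none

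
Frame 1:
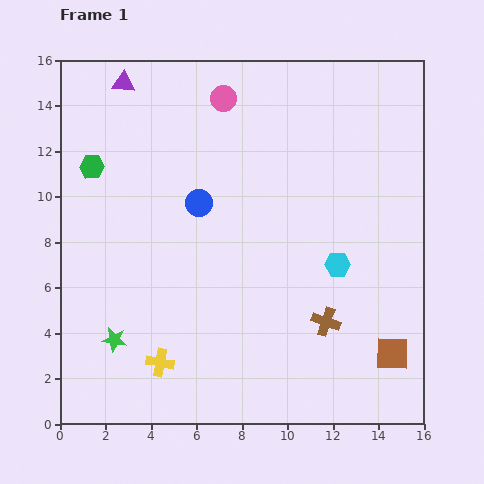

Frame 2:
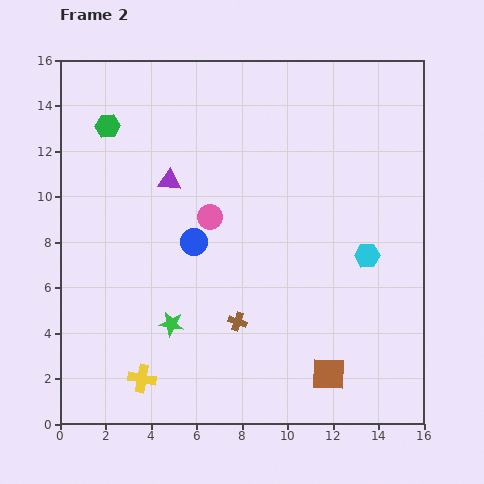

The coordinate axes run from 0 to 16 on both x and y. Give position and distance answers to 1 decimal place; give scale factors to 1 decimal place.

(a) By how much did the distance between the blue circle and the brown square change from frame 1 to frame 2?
-2.5

Distance in frame 1: 10.8. Distance in frame 2: 8.3.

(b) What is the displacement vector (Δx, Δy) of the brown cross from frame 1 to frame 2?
(-3.9, 0.0)

The brown cross was at (11.7, 4.5) in frame 1 and (7.8, 4.5) in frame 2.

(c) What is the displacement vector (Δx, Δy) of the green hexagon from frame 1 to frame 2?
(0.7, 1.8)

The green hexagon was at (1.4, 11.3) in frame 1 and (2.1, 13.1) in frame 2.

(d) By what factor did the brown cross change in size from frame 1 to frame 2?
0.6×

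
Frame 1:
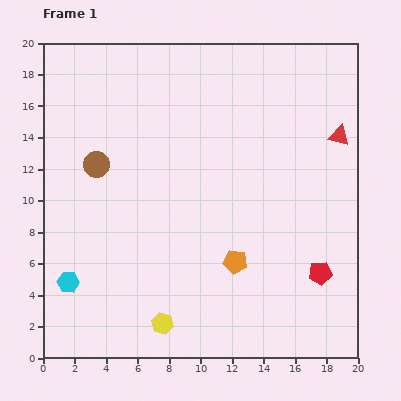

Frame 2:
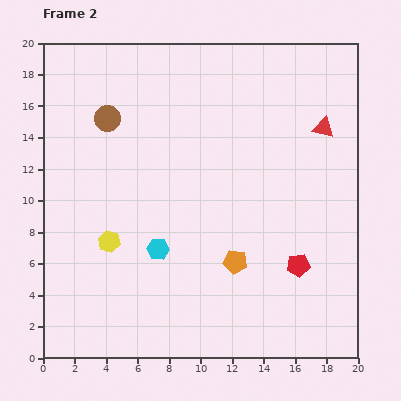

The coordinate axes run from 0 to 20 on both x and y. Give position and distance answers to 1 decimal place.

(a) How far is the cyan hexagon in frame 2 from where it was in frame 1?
6.1

The cyan hexagon moved from (1.6, 4.8) to (7.3, 6.9), a distance of √(5.7² + 2.1²) ≈ 6.1.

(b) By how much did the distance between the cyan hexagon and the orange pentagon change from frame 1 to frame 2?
-5.7

Distance in frame 1: 10.7. Distance in frame 2: 5.0.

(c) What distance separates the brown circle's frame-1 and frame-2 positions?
3.0

The brown circle moved from (3.4, 12.3) to (4.1, 15.2), a distance of √(0.7² + 2.9²) ≈ 3.0.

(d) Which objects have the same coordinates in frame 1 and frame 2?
the orange pentagon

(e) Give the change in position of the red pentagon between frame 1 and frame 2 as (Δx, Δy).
(-1.4, 0.5)

The red pentagon was at (17.6, 5.4) in frame 1 and (16.2, 5.9) in frame 2.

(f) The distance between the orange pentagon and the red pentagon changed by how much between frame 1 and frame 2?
-1.4

Distance in frame 1: 5.4. Distance in frame 2: 4.0.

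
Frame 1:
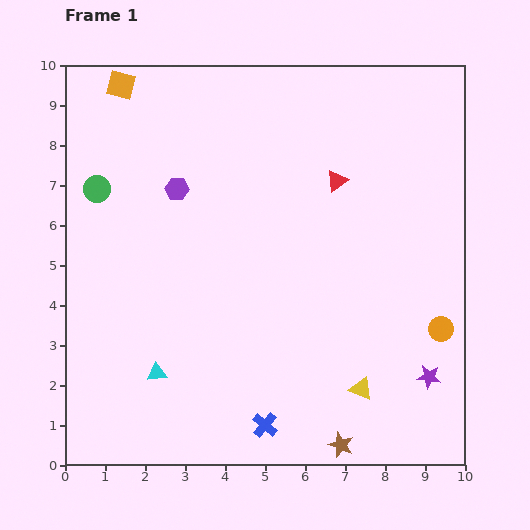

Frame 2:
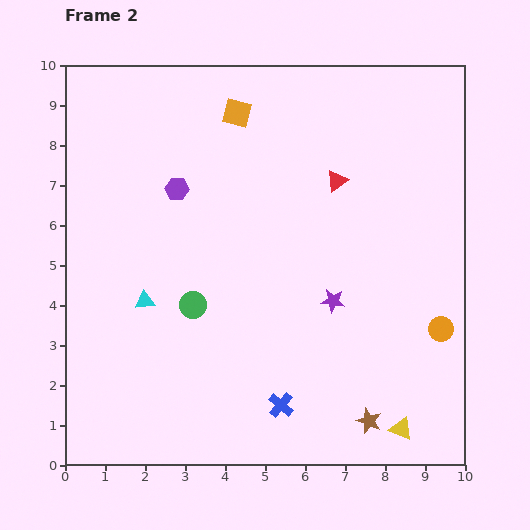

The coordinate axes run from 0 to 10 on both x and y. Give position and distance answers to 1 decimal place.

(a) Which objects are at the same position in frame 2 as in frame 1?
the red triangle, the orange circle, the purple hexagon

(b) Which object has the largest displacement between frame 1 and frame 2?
the green circle

(moved 3.8; next 3.1)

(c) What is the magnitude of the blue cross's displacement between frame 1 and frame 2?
0.6

The blue cross moved from (5.0, 1.0) to (5.4, 1.5), a distance of √(0.4² + 0.5²) ≈ 0.6.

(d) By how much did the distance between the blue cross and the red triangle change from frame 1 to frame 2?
-0.6

Distance in frame 1: 6.4. Distance in frame 2: 5.8.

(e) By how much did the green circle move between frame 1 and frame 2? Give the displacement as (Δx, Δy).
(2.4, -2.9)

The green circle was at (0.8, 6.9) in frame 1 and (3.2, 4.0) in frame 2.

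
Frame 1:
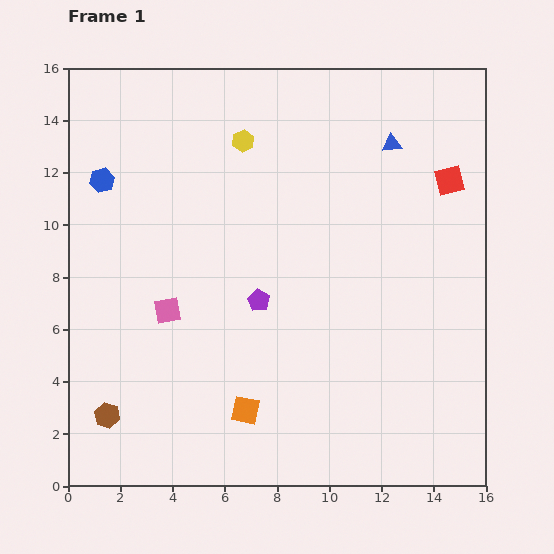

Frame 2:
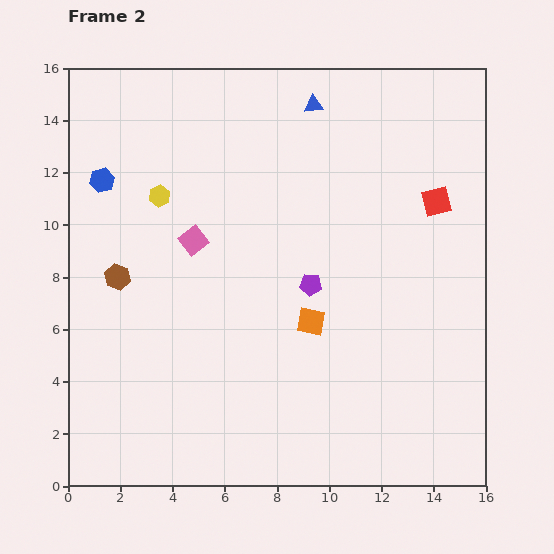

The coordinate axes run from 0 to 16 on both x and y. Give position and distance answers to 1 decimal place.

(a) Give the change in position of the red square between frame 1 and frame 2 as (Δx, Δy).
(-0.5, -0.8)

The red square was at (14.6, 11.7) in frame 1 and (14.1, 10.9) in frame 2.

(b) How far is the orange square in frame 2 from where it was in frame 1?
4.2

The orange square moved from (6.8, 2.9) to (9.3, 6.3), a distance of √(2.5² + 3.4²) ≈ 4.2.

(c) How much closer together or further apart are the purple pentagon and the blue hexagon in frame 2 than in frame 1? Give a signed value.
+1.3

Distance in frame 1: 7.6. Distance in frame 2: 8.9.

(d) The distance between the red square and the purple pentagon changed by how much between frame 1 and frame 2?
-2.8

Distance in frame 1: 8.6. Distance in frame 2: 5.8.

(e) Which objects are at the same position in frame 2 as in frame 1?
the blue hexagon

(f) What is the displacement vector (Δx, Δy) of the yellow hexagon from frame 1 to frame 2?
(-3.2, -2.1)

The yellow hexagon was at (6.7, 13.2) in frame 1 and (3.5, 11.1) in frame 2.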